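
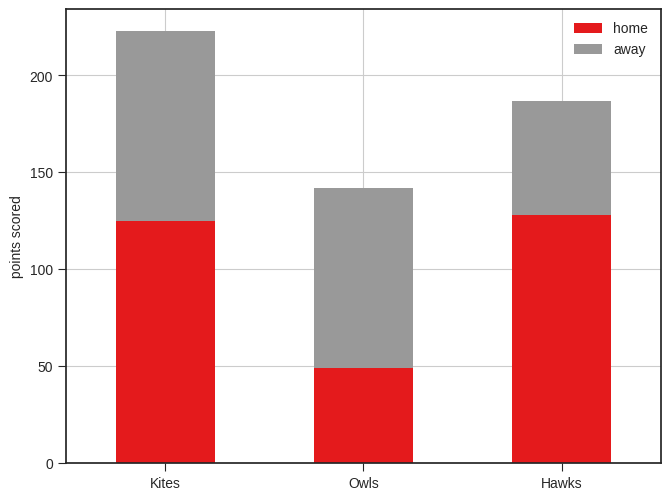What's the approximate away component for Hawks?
≈ 60

away top ≈ 180, bottom ≈ 120; segment ≈ 60.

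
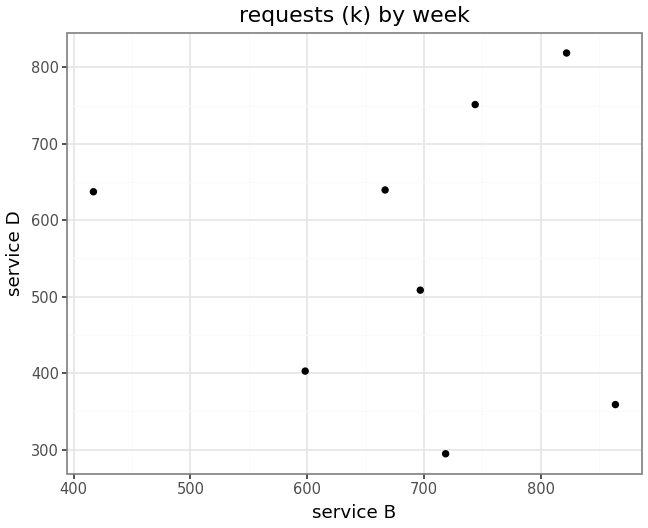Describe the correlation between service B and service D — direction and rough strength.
no clear correlation

Points are roughly uncorrelated; weak (|r| ≈ 0.0).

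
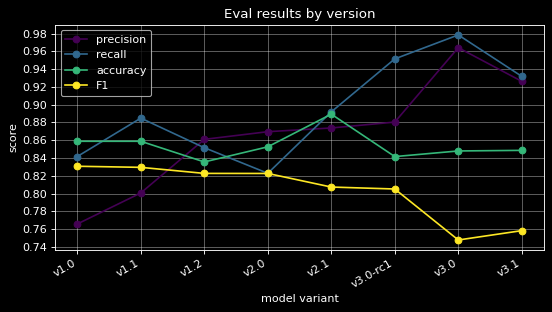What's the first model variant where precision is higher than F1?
v1.2

v1.1: precision ≈ 0.80 vs F1 ≈ 0.82 (not yet); v1.2: precision ≈ 0.86 vs F1 ≈ 0.82 (first crossover).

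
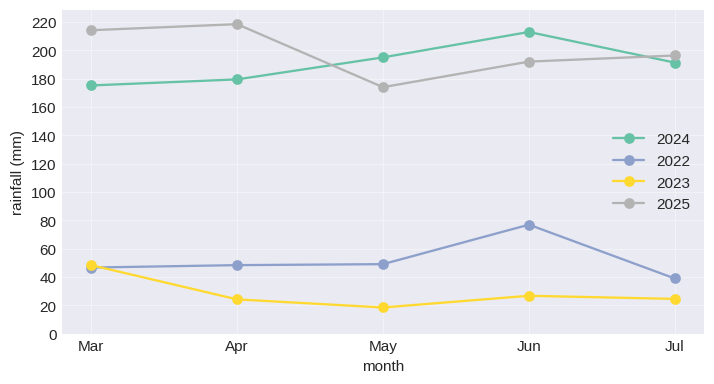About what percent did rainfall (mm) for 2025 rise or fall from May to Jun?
≈ +11.1%

May ≈ 180, Jun ≈ 200; (200 − 180) / 180 ≈ +11.1%.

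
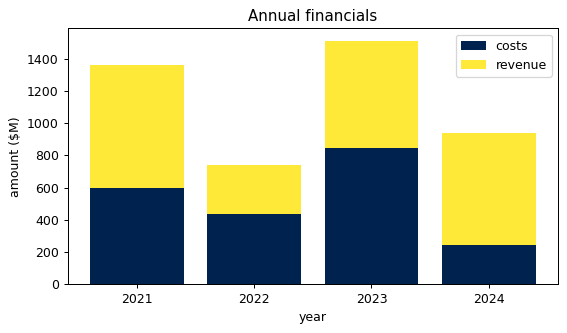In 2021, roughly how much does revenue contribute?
revenue top ≈ 1400, bottom ≈ 600; segment ≈ 800.

≈ 800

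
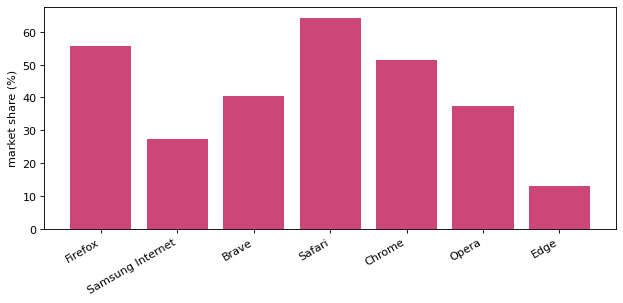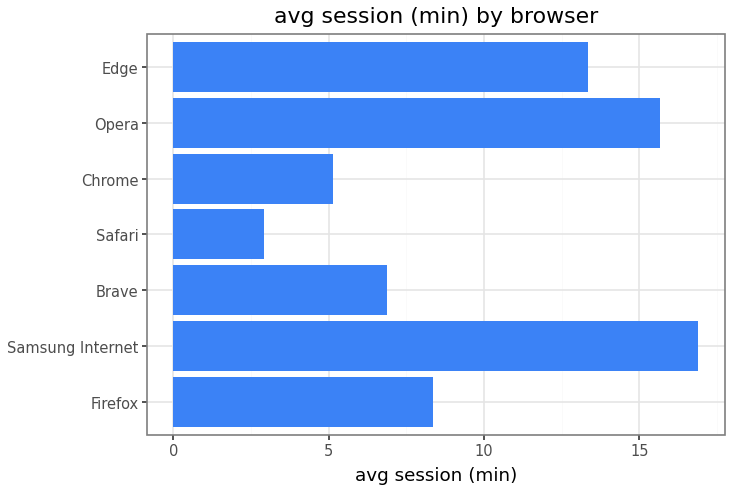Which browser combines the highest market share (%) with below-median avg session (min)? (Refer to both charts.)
Safari

Chart 2 median avg session (min) ≈ 8; below-median browsers: Brave, Safari, Chrome. Among those, Safari has the highest market share (%) (≈ 60).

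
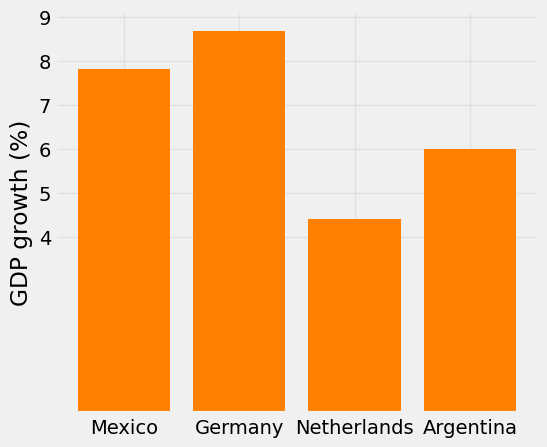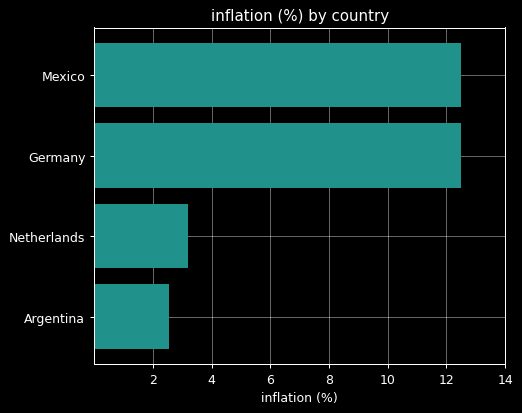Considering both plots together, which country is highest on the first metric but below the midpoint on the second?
Argentina

Chart 2 median inflation (%) ≈ 8; below-median countries: Netherlands, Argentina. Among those, Argentina has the highest GDP growth (%) (≈ 6).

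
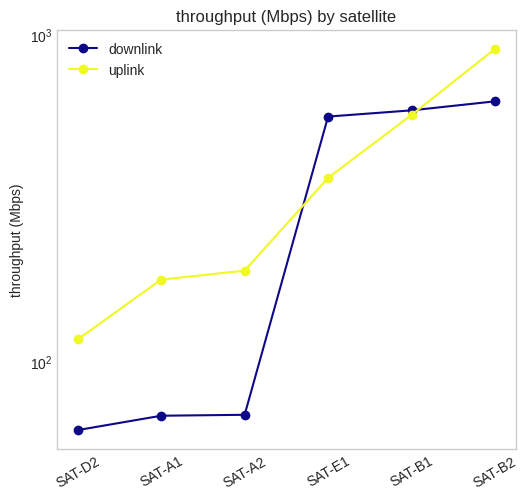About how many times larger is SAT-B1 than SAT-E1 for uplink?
SAT-B1 ≈ 600, SAT-E1 ≈ 400; 600/400 ≈ 1.5.

≈ 1.5×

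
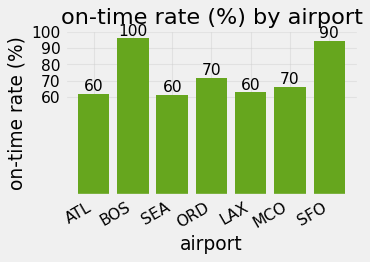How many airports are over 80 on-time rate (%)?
2

Above 80: BOS, SFO.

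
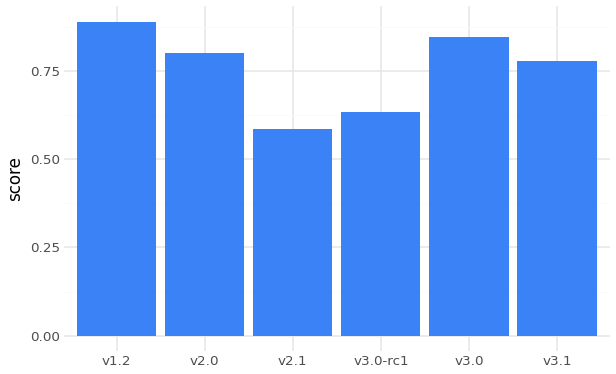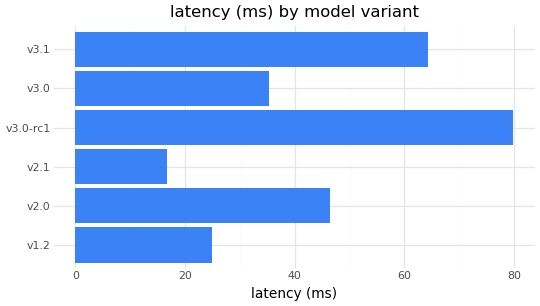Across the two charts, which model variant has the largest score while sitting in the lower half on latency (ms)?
Chart 2 median latency (ms) ≈ 40; below-median model variants: v1.2, v2.1, v3.0. Among those, v1.2 has the highest score (≈ 0.9).

v1.2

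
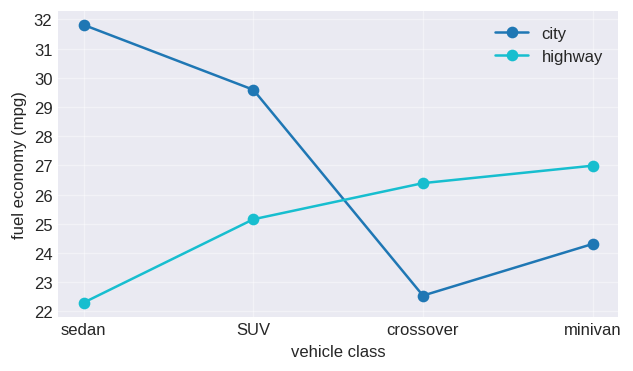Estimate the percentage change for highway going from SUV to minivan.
SUV ≈ 25, minivan ≈ 27; (27 − 25) / 25 ≈ +8%.

≈ +8%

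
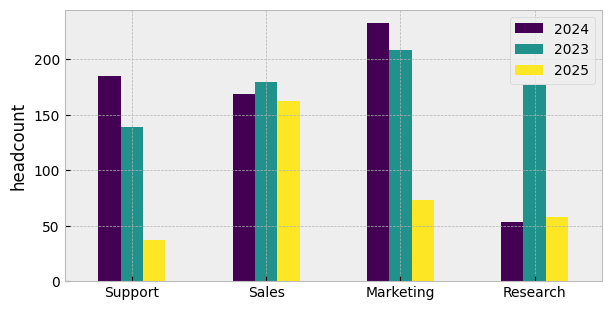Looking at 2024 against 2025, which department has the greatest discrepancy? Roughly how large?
Marketing: 2024 ≈ 240, 2025 ≈ 80 → gap ≈ 160. Next-largest (Support) is only ≈ 140.

Marketing, ≈ 160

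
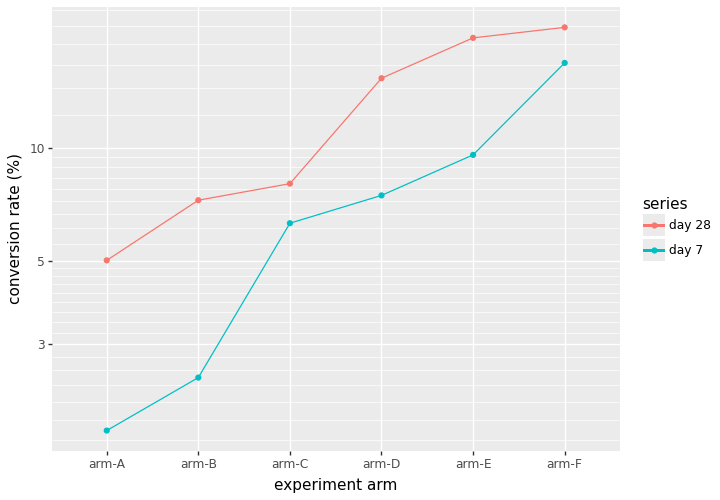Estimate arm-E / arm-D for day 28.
≈ 1.25×

arm-E ≈ 20, arm-D ≈ 16; 20/16 ≈ 1.25.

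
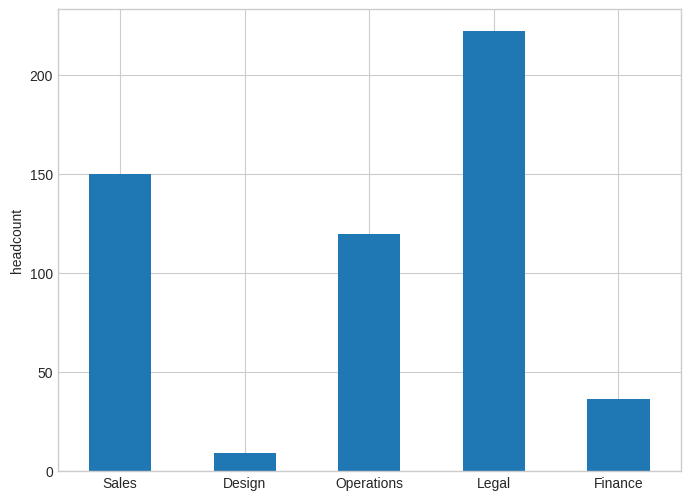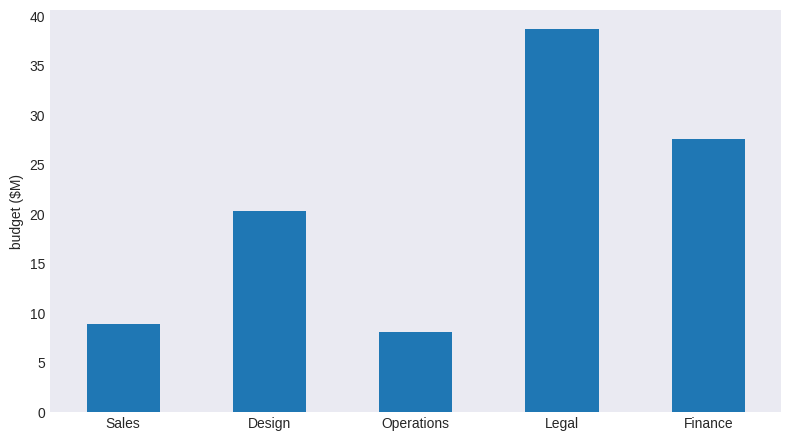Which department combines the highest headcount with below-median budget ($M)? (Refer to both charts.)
Chart 2 median budget ($M) ≈ 20; below-median departments: Sales, Operations. Among those, Sales has the highest headcount (≈ 150).

Sales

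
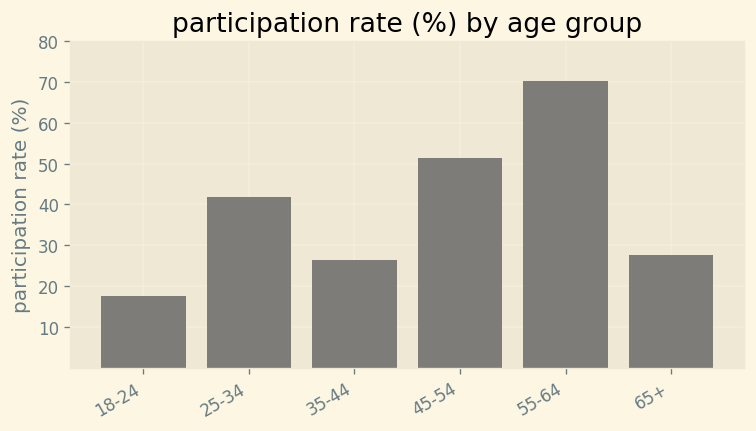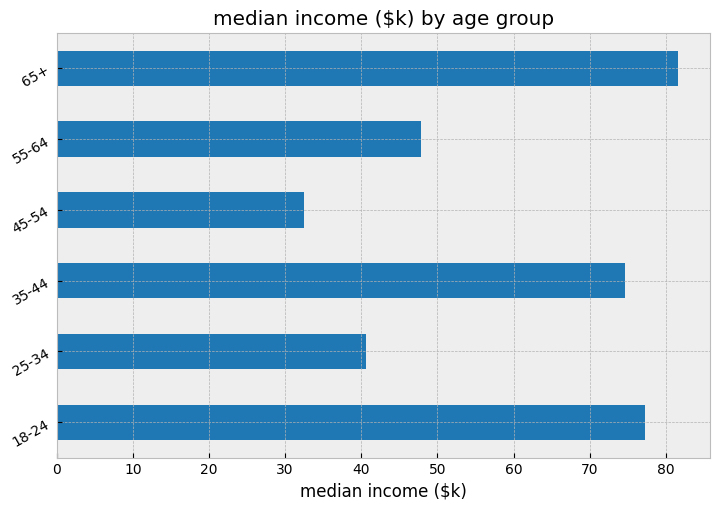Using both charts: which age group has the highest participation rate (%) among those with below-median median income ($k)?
Chart 2 median median income ($k) ≈ 60; below-median age groups: 25-34, 45-54, 55-64. Among those, 55-64 has the highest participation rate (%) (≈ 70).

55-64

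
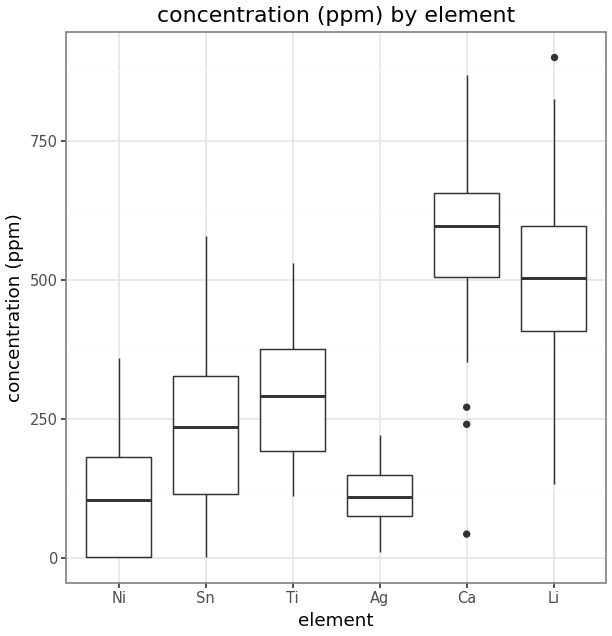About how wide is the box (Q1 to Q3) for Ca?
≈ 150

Q3 ≈ 650, Q1 ≈ 500; IQR ≈ 150.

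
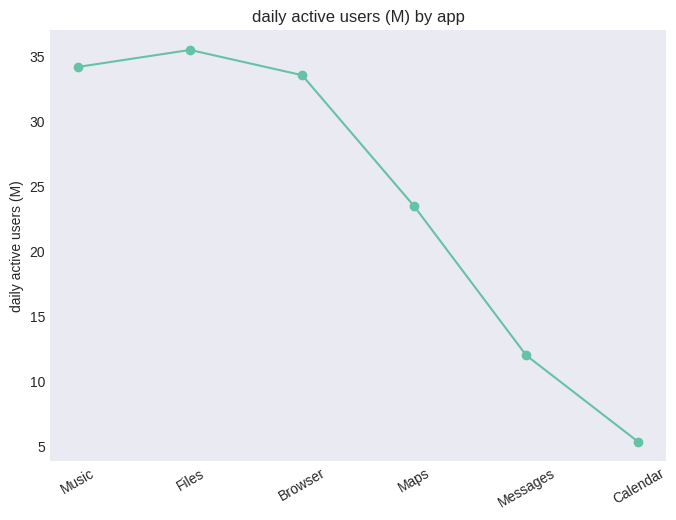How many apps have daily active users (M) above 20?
Above 20: Music, Files, Browser, Maps.

4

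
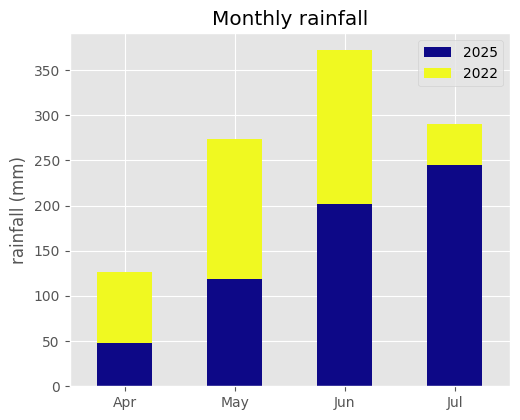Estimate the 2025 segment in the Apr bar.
≈ 50

2025 top ≈ 50, bottom ≈ 0; segment ≈ 50.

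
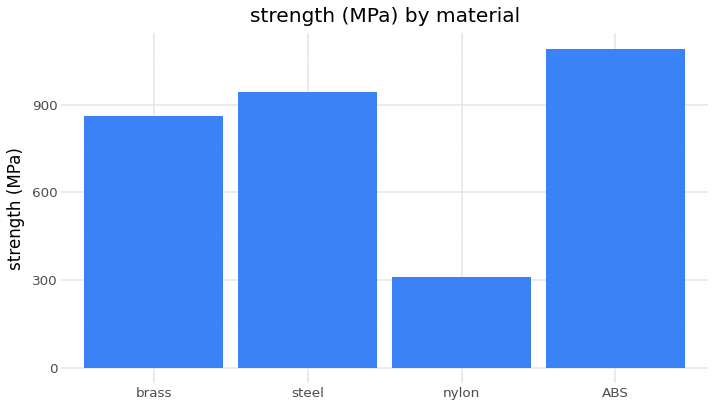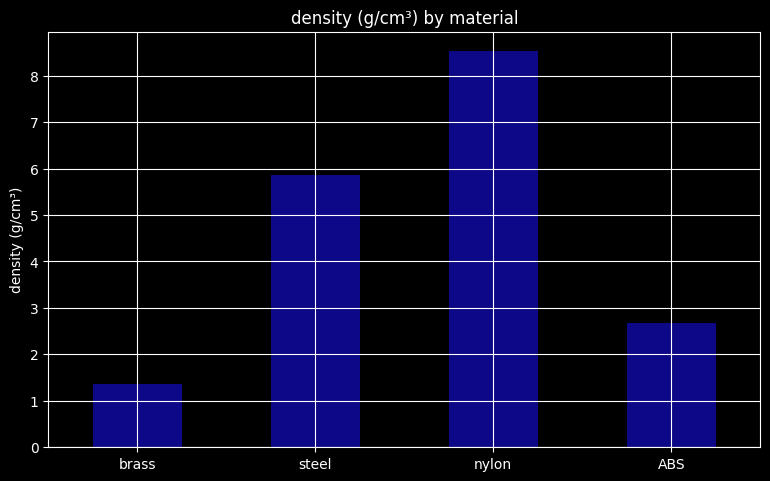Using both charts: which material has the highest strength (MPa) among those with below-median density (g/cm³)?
Chart 2 median density (g/cm³) ≈ 4; below-median materials: brass, ABS. Among those, ABS has the highest strength (MPa) (≈ 1100).

ABS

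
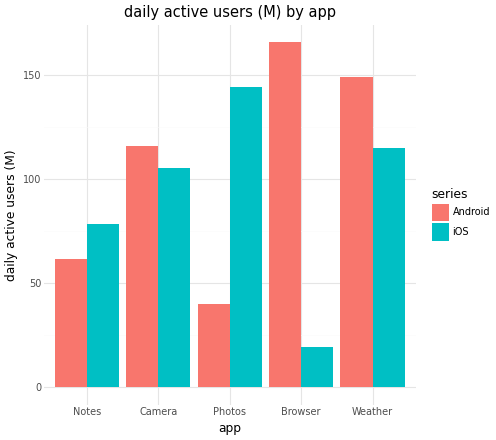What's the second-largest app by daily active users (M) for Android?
Weather

Top 3 for Android: Browser ≈ 160, Weather ≈ 140, Camera ≈ 120.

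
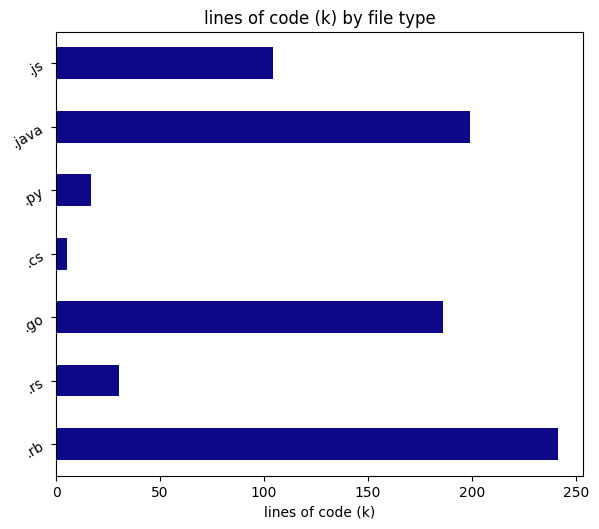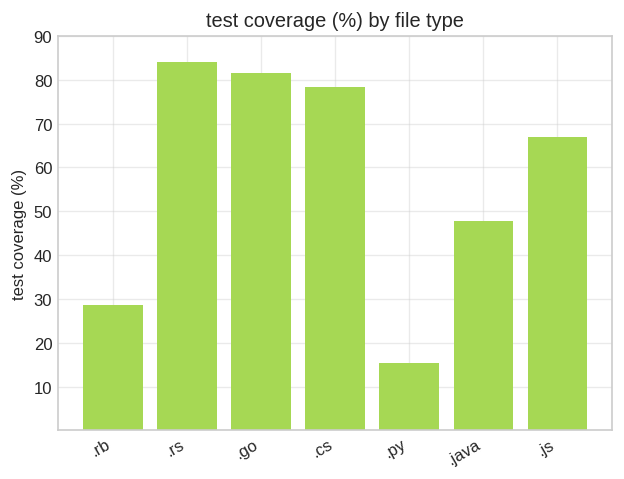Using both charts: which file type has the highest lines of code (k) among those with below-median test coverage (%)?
.rb

Chart 2 median test coverage (%) ≈ 70; below-median file types: .rb, .py, .java. Among those, .rb has the highest lines of code (k) (≈ 250).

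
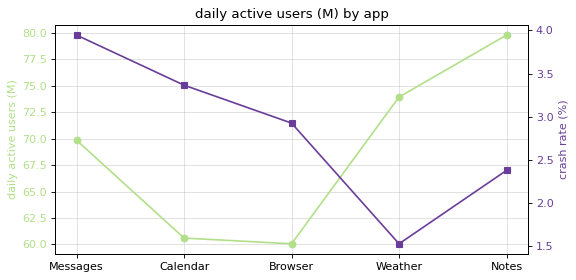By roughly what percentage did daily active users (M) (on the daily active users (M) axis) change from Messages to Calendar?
Messages ≈ 70, Calendar ≈ 60; (60 − 70) / 70 ≈ -14.3%.

≈ -14.3%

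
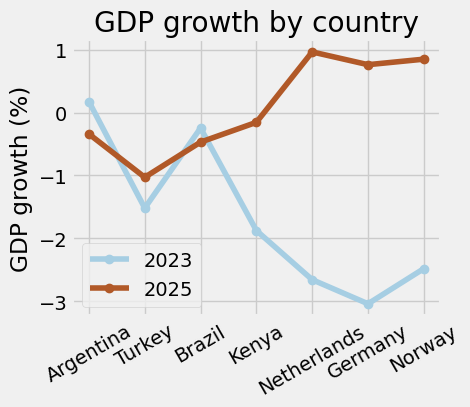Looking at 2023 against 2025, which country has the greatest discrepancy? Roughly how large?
Germany: 2023 ≈ -3.0, 2025 ≈ 1.0 → gap ≈ 4.0. Next-largest (Netherlands) is only ≈ 3.5.

Germany, ≈ 4.0 %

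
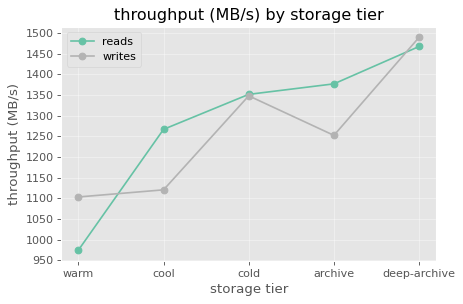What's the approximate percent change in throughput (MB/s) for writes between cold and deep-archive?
cold ≈ 1350, deep-archive ≈ 1500; (1500 − 1350) / 1350 ≈ +11.1%.

≈ +11.1%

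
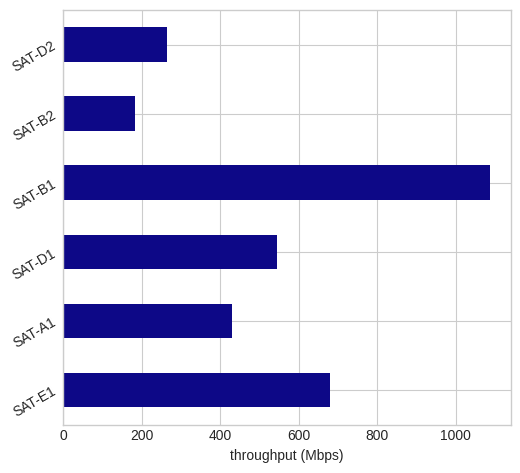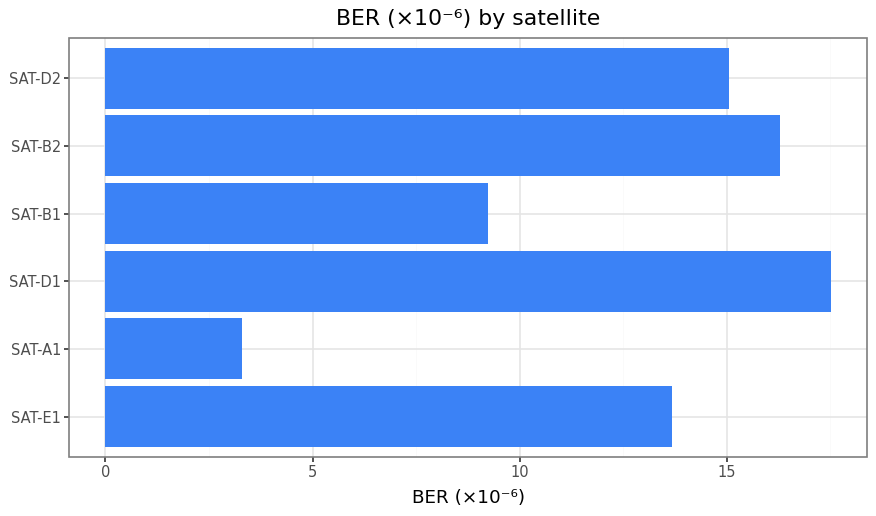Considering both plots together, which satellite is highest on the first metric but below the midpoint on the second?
Chart 2 median BER (×10⁻⁶) ≈ 14; below-median satellites: SAT-E1, SAT-A1, SAT-B1. Among those, SAT-B1 has the highest throughput (Mbps) (≈ 1100).

SAT-B1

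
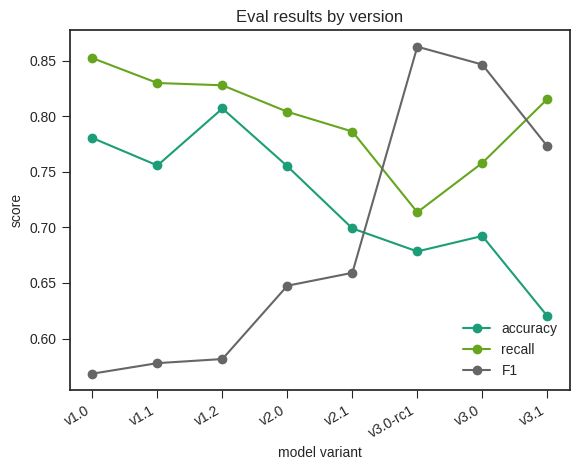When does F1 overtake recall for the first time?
v3.0-rc1

v2.1: F1 ≈ 0.65 vs recall ≈ 0.80 (not yet); v3.0-rc1: F1 ≈ 0.85 vs recall ≈ 0.70 (first crossover).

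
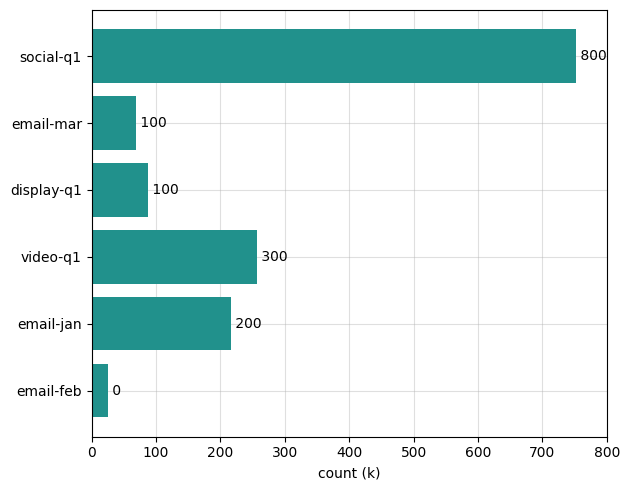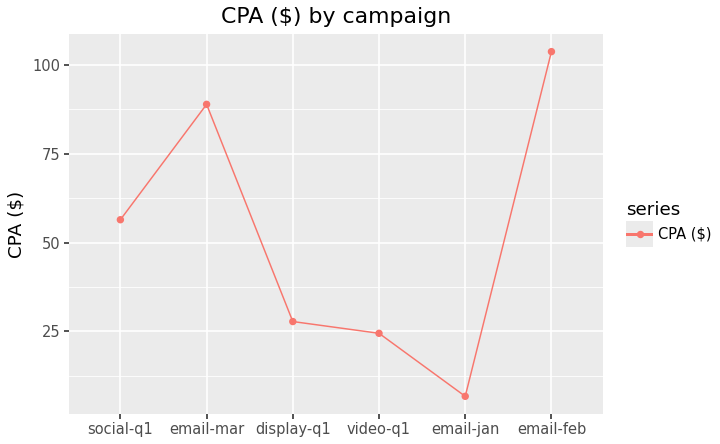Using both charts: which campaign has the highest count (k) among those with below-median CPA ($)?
video-q1

Chart 2 median CPA ($) ≈ 40; below-median campaigns: display-q1, video-q1, email-jan. Among those, video-q1 has the highest count (k) (≈ 300).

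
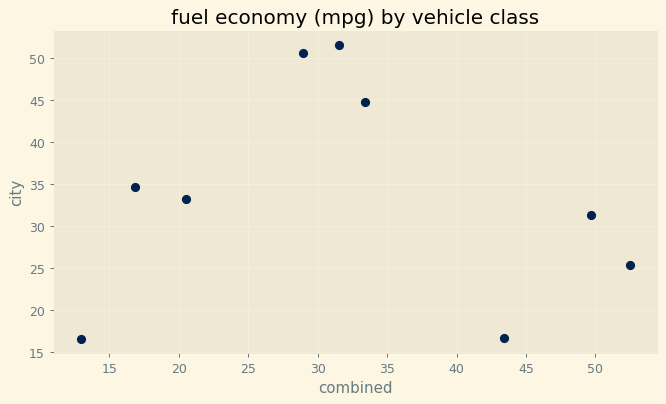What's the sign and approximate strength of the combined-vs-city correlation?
no clear correlation

Points are roughly uncorrelated; weak (|r| ≈ 0.1).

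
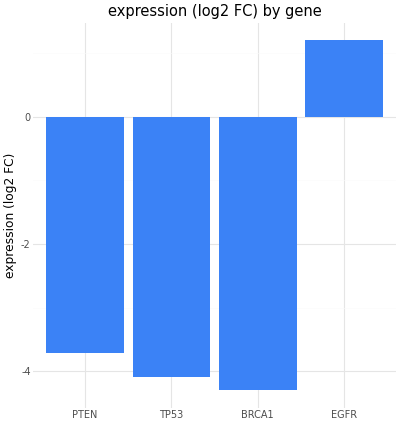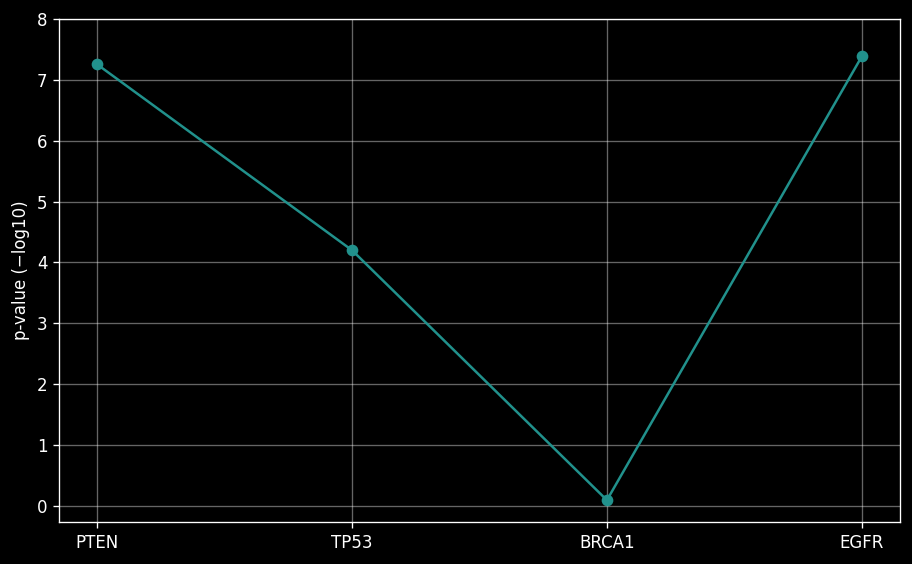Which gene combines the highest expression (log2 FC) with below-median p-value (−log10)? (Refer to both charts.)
Chart 2 median p-value (−log10) ≈ 6; below-median genes: TP53, BRCA1. Among those, TP53 has the highest expression (log2 FC) (≈ -4).

TP53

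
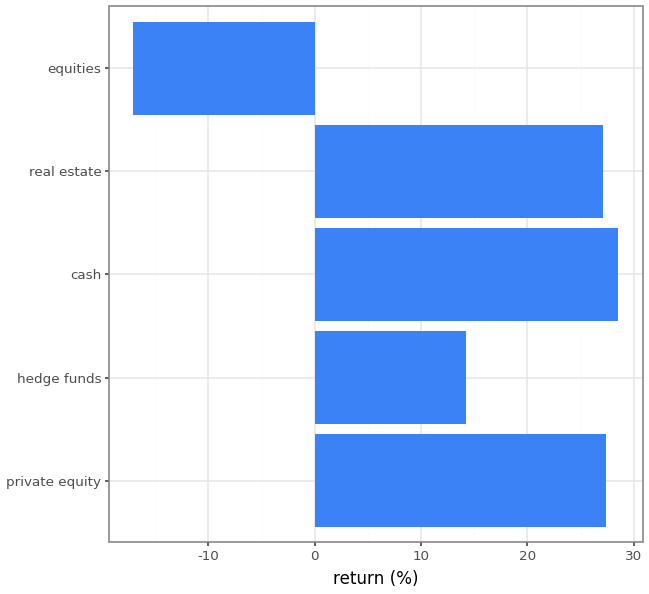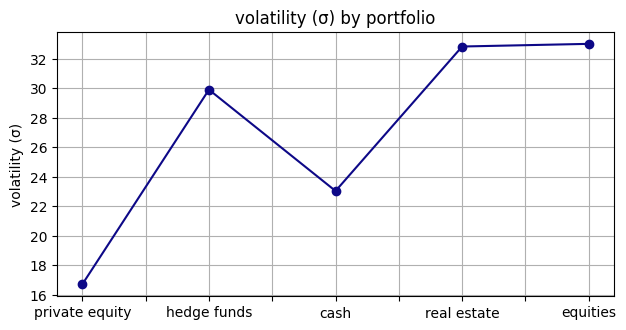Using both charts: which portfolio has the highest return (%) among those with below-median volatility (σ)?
cash

Chart 2 median volatility (σ) ≈ 30; below-median portfolios: private equity, cash. Among those, cash has the highest return (%) (≈ 30).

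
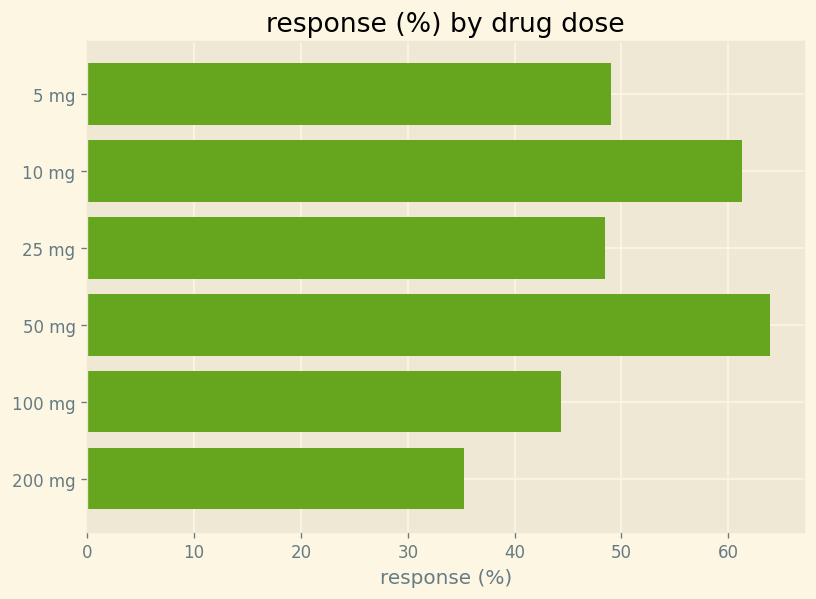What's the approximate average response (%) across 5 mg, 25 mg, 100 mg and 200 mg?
(50 + 50 + 40 + 40) / 4 ≈ 45.

≈ 45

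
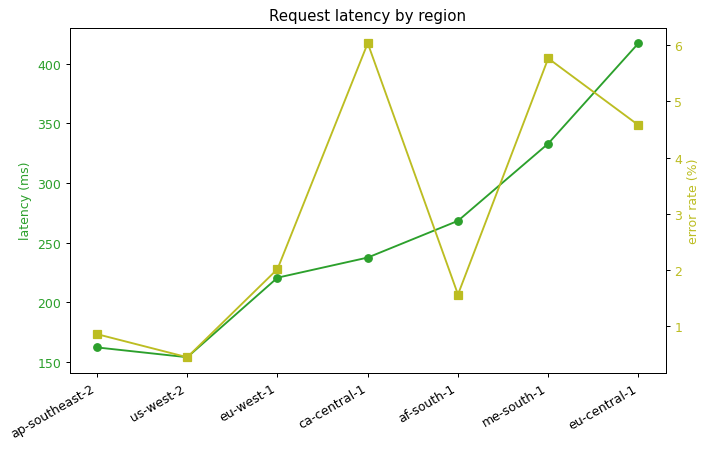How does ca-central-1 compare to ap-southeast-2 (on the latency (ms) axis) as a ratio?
ca-central-1 ≈ 250, ap-southeast-2 ≈ 150; 250/150 ≈ 1.67.

≈ 1.67×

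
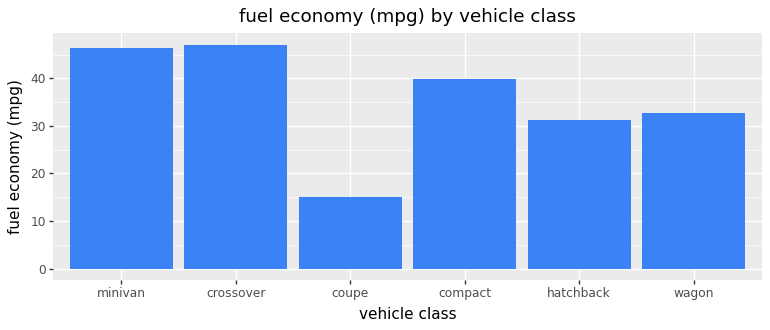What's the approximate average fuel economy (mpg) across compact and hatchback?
≈ 35

(40 + 30) / 2 ≈ 35.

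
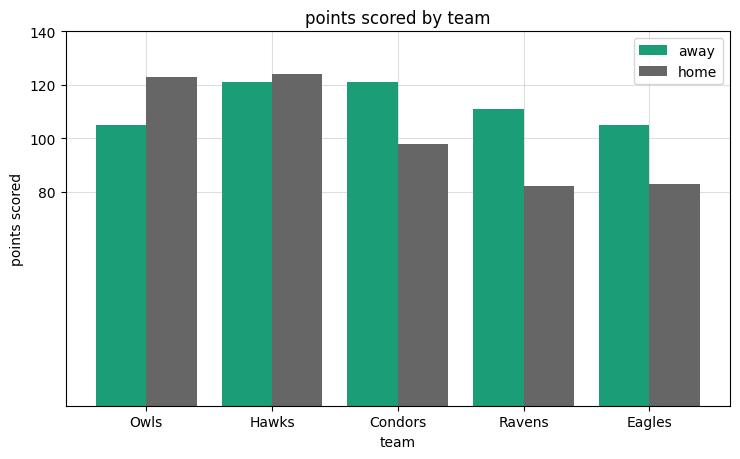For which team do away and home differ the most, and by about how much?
Ravens: away ≈ 120, home ≈ 80 → gap ≈ 40. Next-largest (Condors) is only ≈ 20.

Ravens, ≈ 40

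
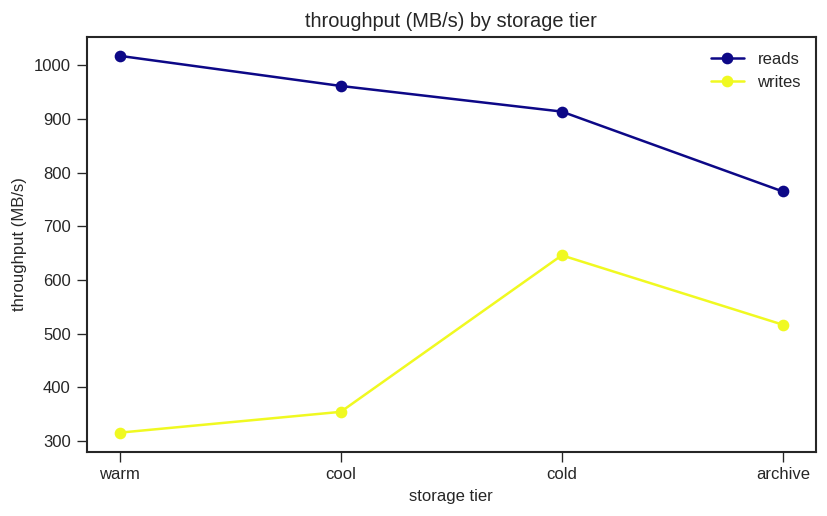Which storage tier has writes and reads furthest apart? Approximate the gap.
warm: writes ≈ 300, reads ≈ 1000 → gap ≈ 700. Next-largest (cool) is only ≈ 600.

warm, ≈ 700 MB/s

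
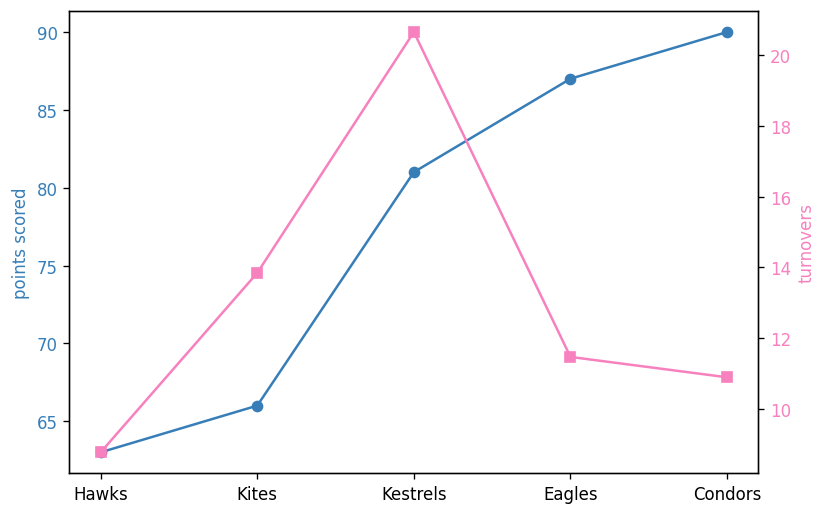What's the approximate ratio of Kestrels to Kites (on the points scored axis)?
≈ 1.23×

Kestrels ≈ 80, Kites ≈ 65; 80/65 ≈ 1.23.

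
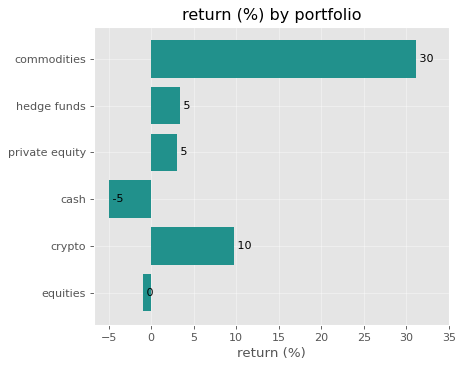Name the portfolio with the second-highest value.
crypto

Top 3: commodities ≈ 30, crypto ≈ 10, hedge funds ≈ 5.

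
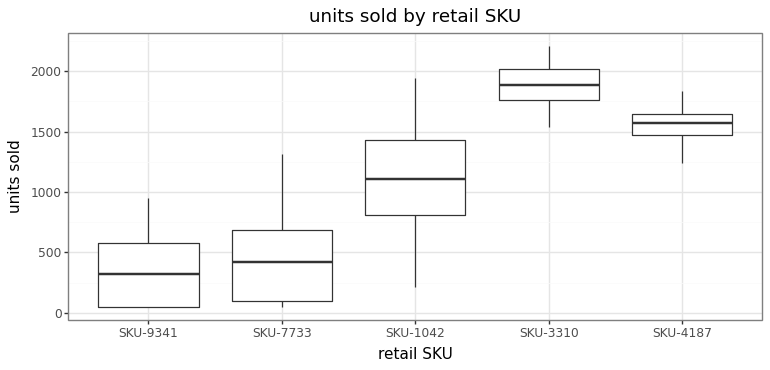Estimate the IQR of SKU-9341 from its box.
Q3 ≈ 600, Q1 ≈ 0; IQR ≈ 600.

≈ 600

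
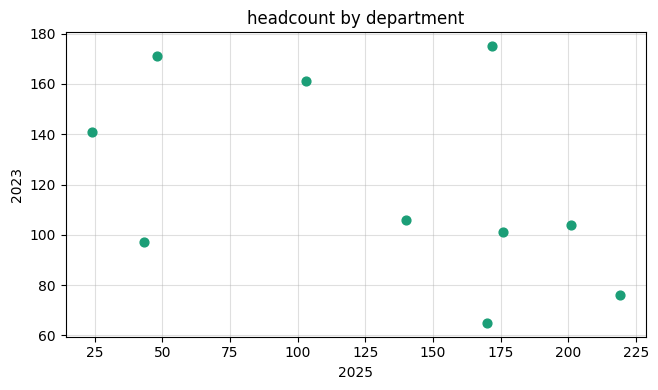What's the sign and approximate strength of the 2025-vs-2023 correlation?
negative, moderate

Points are negatively correlated; moderate (|r| ≈ 0.5).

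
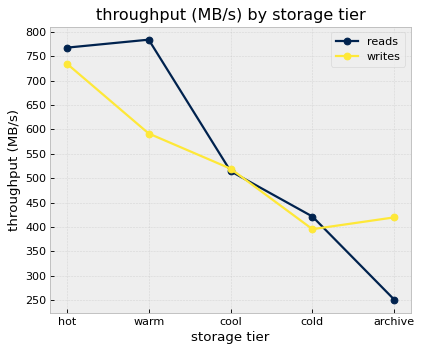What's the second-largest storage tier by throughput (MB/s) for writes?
warm

Top 3 for writes: hot ≈ 750, warm ≈ 600, cool ≈ 500.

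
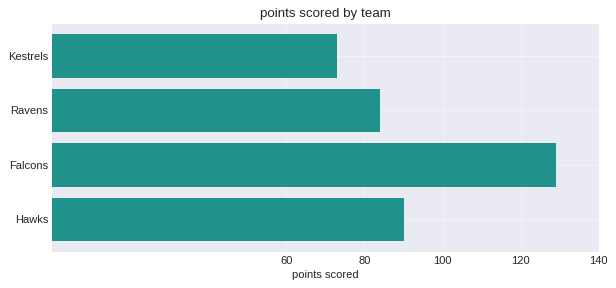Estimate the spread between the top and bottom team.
Max Falcons ≈ 120, min Kestrels ≈ 80; range ≈ 40.

≈ 40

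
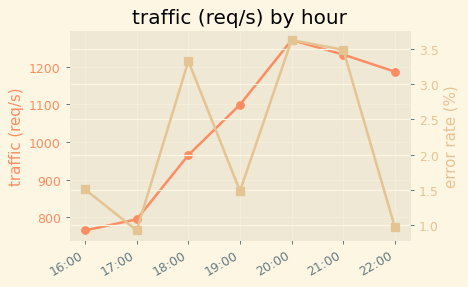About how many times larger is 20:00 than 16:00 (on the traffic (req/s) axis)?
20:00 ≈ 1250, 16:00 ≈ 750; 1250/750 ≈ 1.67.

≈ 1.67×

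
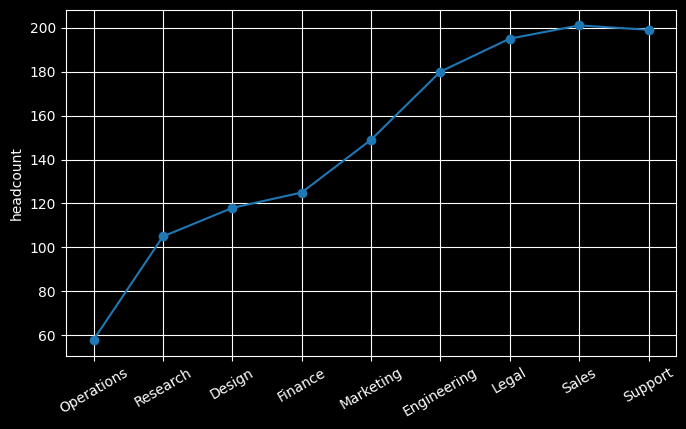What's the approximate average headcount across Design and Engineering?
(120 + 180) / 2 ≈ 150.

≈ 150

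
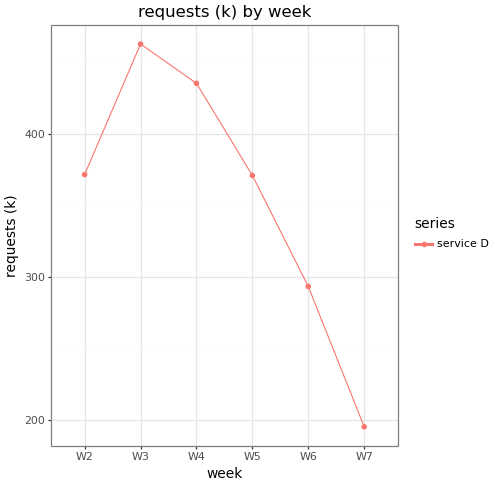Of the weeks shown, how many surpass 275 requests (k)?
Above 275: W2, W3, W4, W5, W6.

5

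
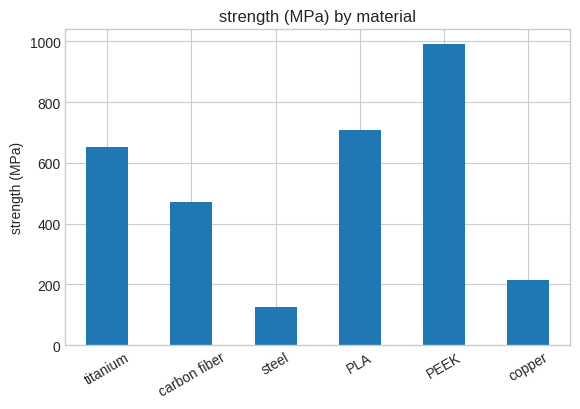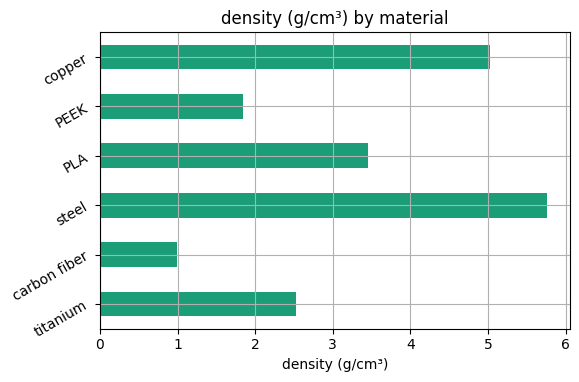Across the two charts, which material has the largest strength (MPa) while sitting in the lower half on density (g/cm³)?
PEEK

Chart 2 median density (g/cm³) ≈ 3; below-median materials: titanium, carbon fiber, PEEK. Among those, PEEK has the highest strength (MPa) (≈ 1000).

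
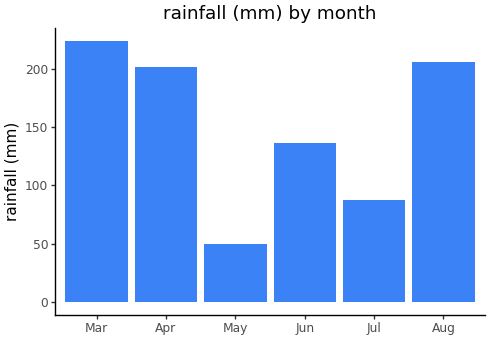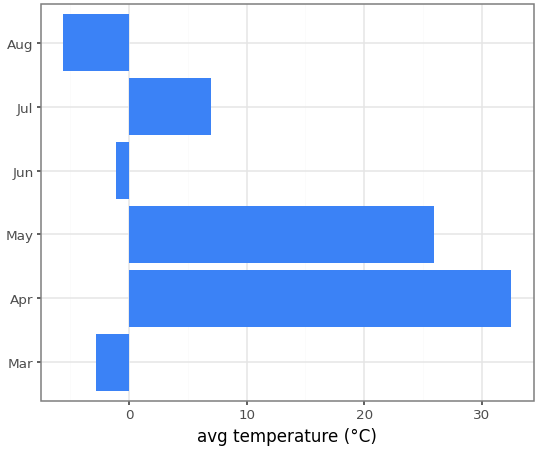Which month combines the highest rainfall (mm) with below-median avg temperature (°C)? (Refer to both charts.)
Mar

Chart 2 median avg temperature (°C) ≈ 5; below-median months: Mar, Jun, Aug. Among those, Mar has the highest rainfall (mm) (≈ 225).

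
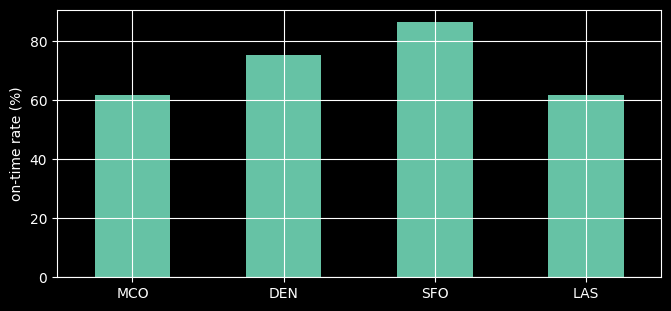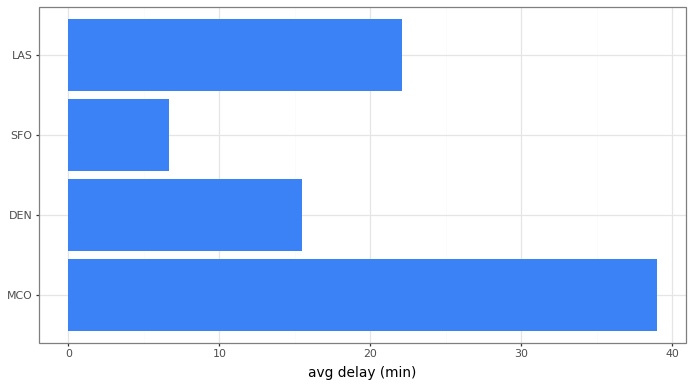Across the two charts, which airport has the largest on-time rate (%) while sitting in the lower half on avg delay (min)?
Chart 2 median avg delay (min) ≈ 20; below-median airports: DEN, SFO. Among those, SFO has the highest on-time rate (%) (≈ 90).

SFO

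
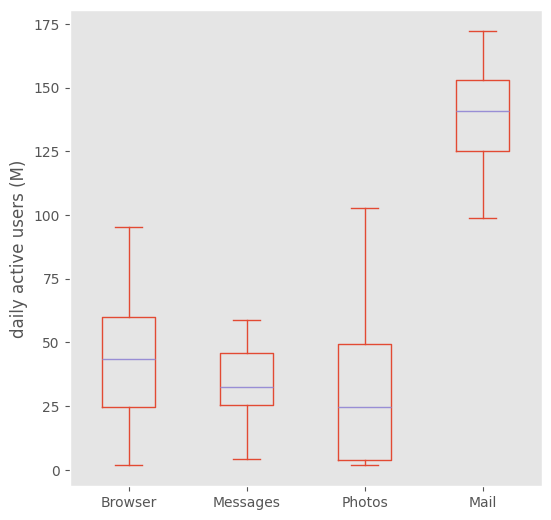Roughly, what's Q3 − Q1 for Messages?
≈ 20

Q3 ≈ 50, Q1 ≈ 30; IQR ≈ 20.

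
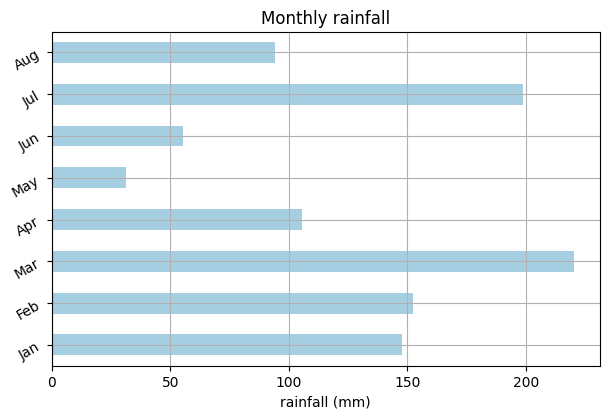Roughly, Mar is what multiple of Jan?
Mar ≈ 220, Jan ≈ 140; 220/140 ≈ 1.57.

≈ 1.57×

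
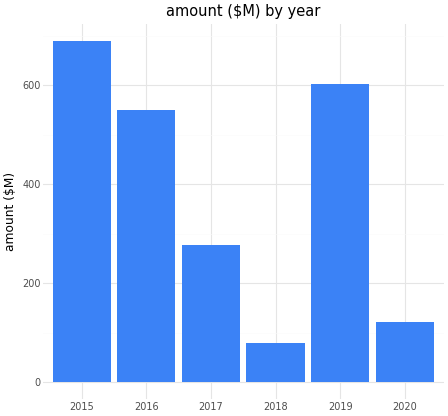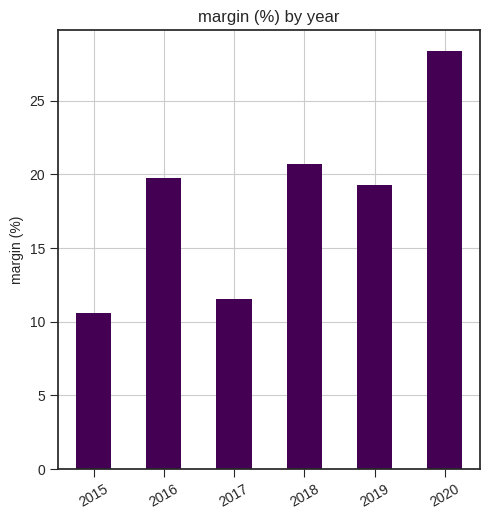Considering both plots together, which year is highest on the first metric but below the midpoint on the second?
2015

Chart 2 median margin (%) ≈ 20; below-median years: 2015, 2017, 2019. Among those, 2015 has the highest amount ($M) (≈ 700).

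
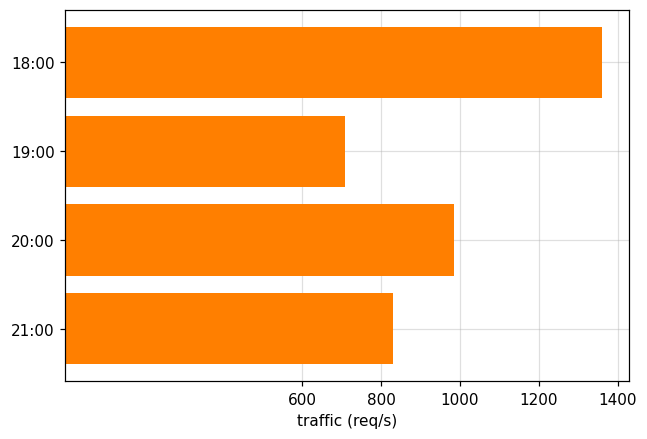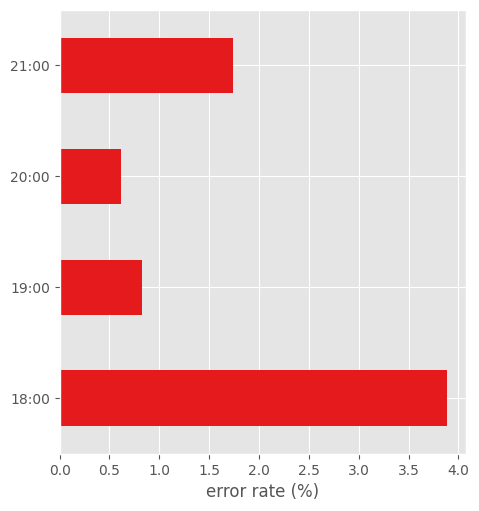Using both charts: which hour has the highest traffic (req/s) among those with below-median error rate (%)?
Chart 2 median error rate (%) ≈ 1.5; below-median hours: 19:00, 20:00. Among those, 20:00 has the highest traffic (req/s) (≈ 1000).

20:00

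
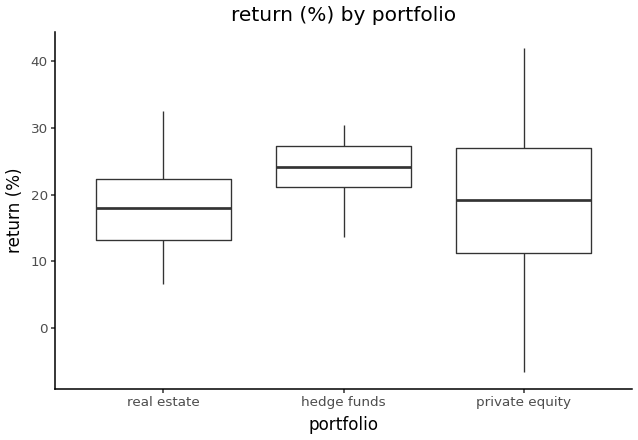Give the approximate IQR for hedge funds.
≈ 6

Q3 ≈ 27, Q1 ≈ 21; IQR ≈ 6.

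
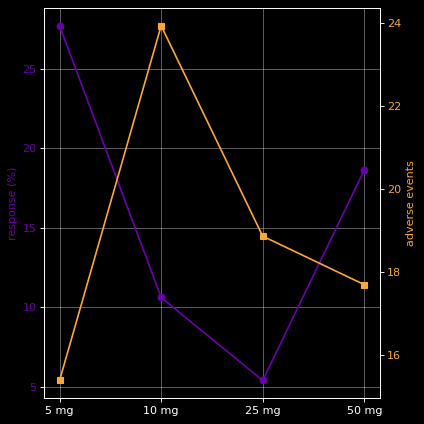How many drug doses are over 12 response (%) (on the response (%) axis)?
Above 12: 5 mg, 50 mg.

2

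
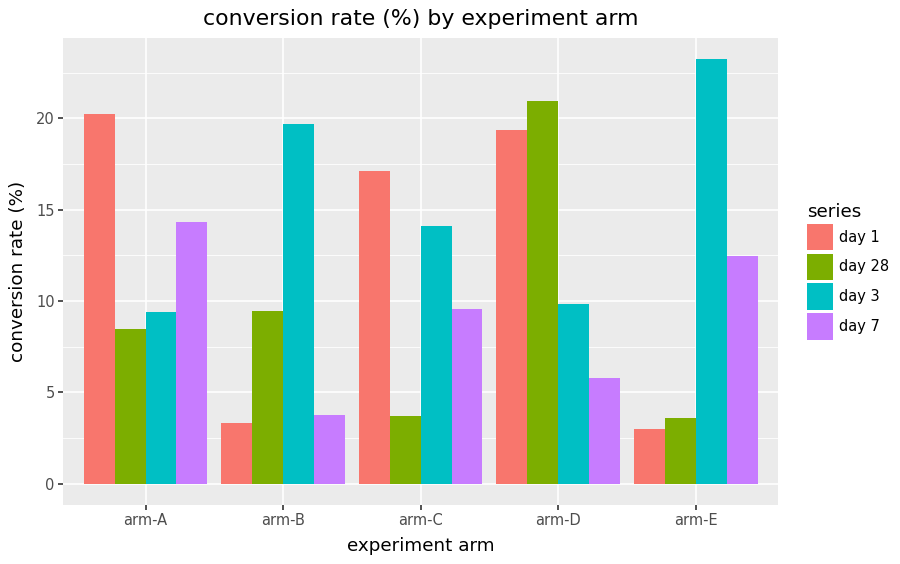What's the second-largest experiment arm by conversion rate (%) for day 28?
arm-B

Top 3 for day 28: arm-D ≈ 20, arm-B ≈ 10, arm-A ≈ 8.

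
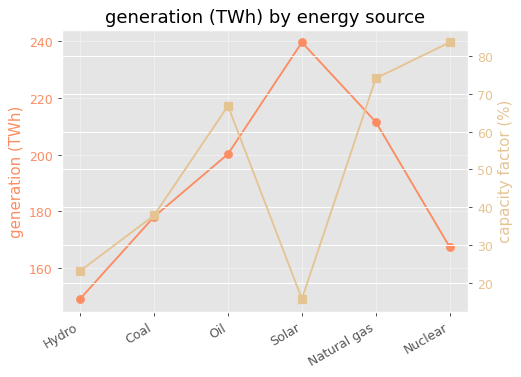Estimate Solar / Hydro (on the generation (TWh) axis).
Solar ≈ 240, Hydro ≈ 150; 240/150 ≈ 1.6.

≈ 1.6×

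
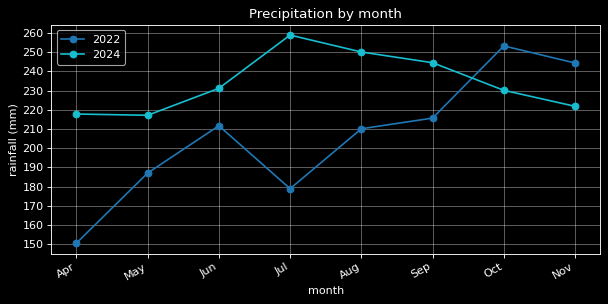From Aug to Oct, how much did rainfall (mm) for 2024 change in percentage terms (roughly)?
Aug ≈ 250, Oct ≈ 230; (230 − 250) / 250 ≈ -8%.

≈ -8%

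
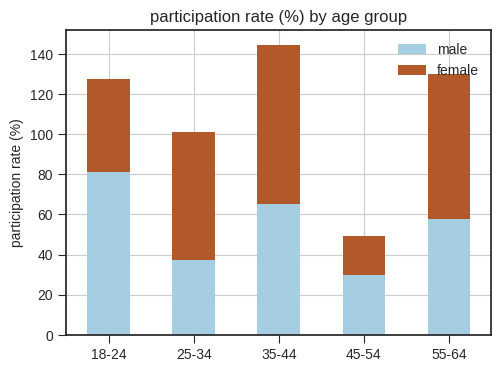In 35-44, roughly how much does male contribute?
≈ 60

male top ≈ 60, bottom ≈ 0; segment ≈ 60.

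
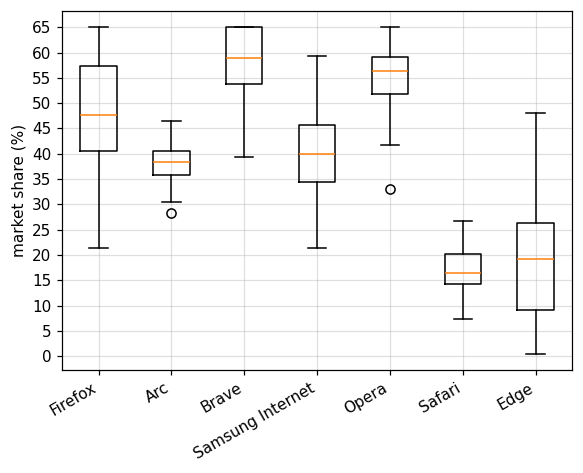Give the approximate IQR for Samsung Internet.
Q3 ≈ 45, Q1 ≈ 35; IQR ≈ 10.

≈ 10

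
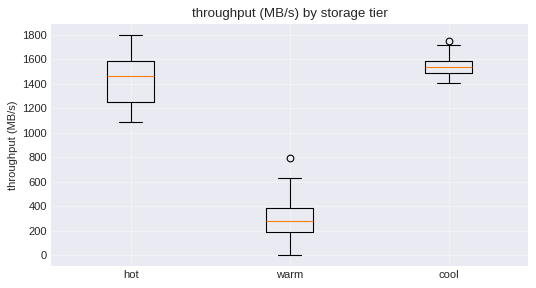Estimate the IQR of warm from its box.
Q3 ≈ 400, Q1 ≈ 200; IQR ≈ 200.

≈ 200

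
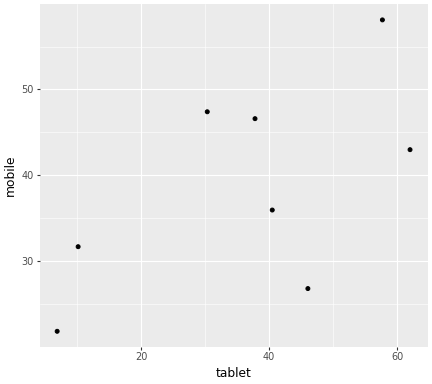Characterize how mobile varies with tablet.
positive, moderate

Points are positively correlated; moderate (|r| ≈ 0.6).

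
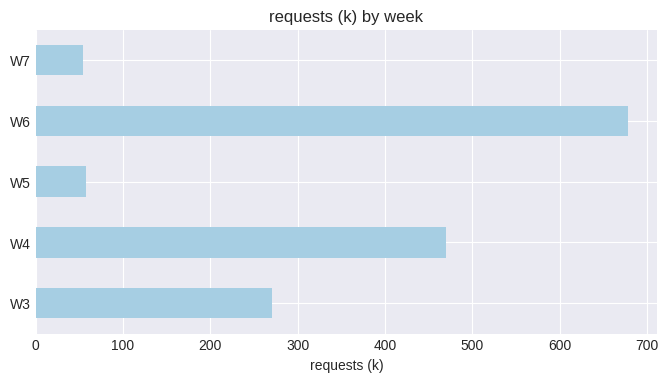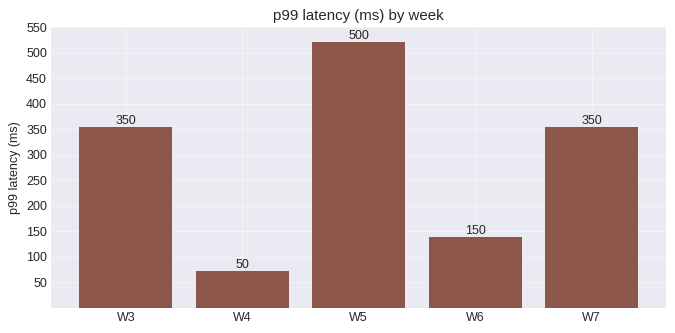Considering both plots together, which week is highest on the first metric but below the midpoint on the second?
W6

Chart 2 median p99 latency (ms) ≈ 350; below-median weeks: W4, W6. Among those, W6 has the highest requests (k) (≈ 700).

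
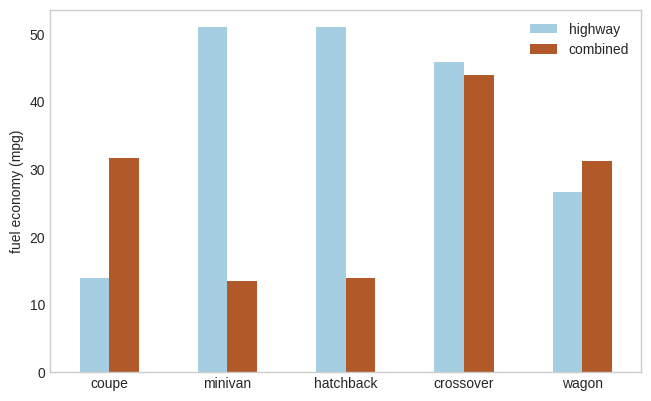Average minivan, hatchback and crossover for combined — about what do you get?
≈ 25

(15 + 15 + 45) / 3 ≈ 25.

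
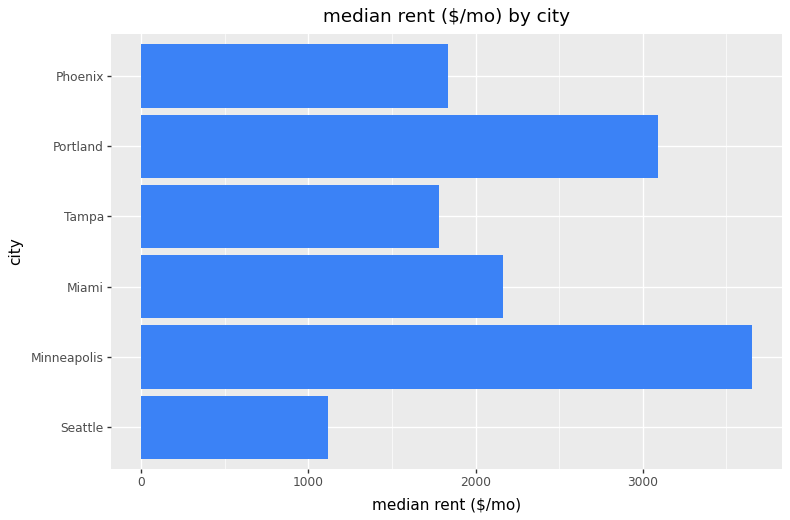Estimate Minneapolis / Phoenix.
≈ 1.75×

Minneapolis ≈ 3500, Phoenix ≈ 2000; 3500/2000 ≈ 1.75.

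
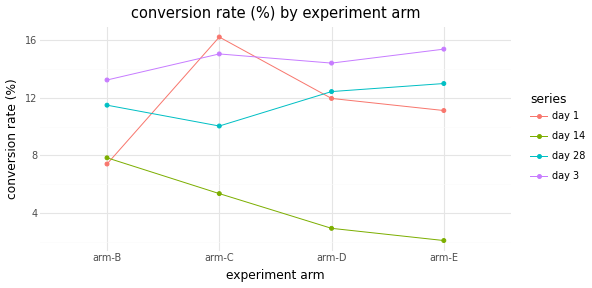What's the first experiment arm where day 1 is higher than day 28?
arm-B: day 1 ≈ 8 vs day 28 ≈ 12 (not yet); arm-C: day 1 ≈ 16 vs day 28 ≈ 10 (first crossover).

arm-C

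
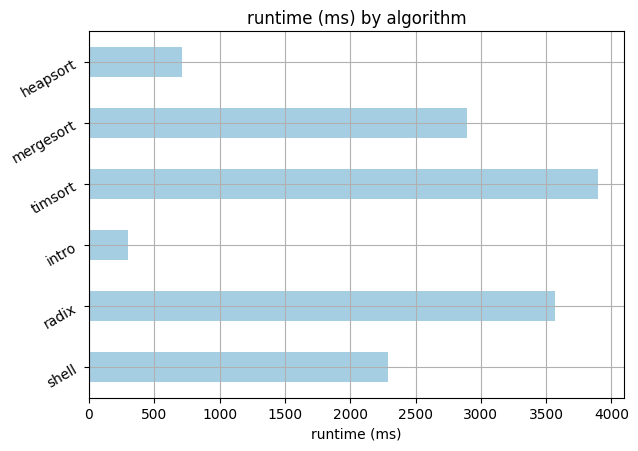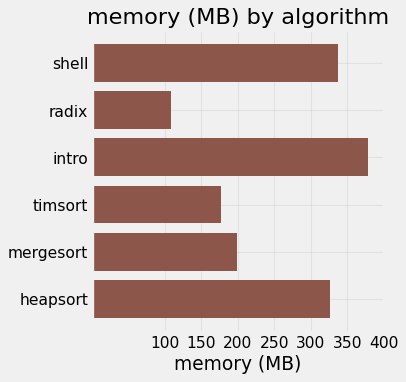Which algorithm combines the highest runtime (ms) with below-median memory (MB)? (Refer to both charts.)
Chart 2 median memory (MB) ≈ 250; below-median algorithms: radix, timsort, mergesort. Among those, timsort has the highest runtime (ms) (≈ 4000).

timsort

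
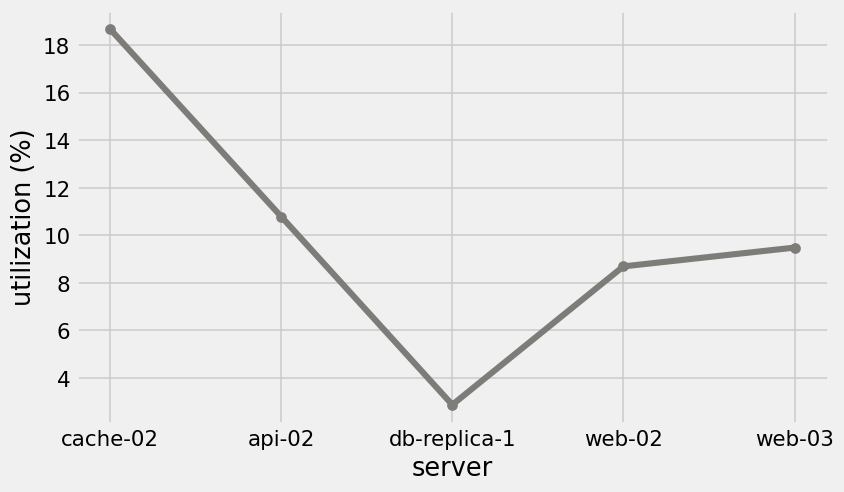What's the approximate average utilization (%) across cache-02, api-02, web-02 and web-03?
≈ 12

(18 + 10 + 8 + 10) / 4 ≈ 12.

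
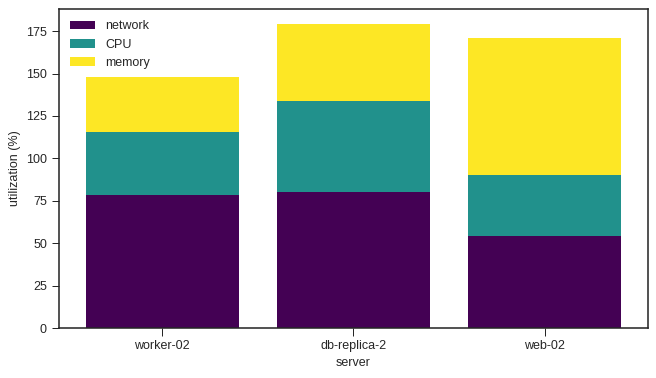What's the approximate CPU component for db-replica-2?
≈ 60

CPU top ≈ 140, bottom ≈ 80; segment ≈ 60.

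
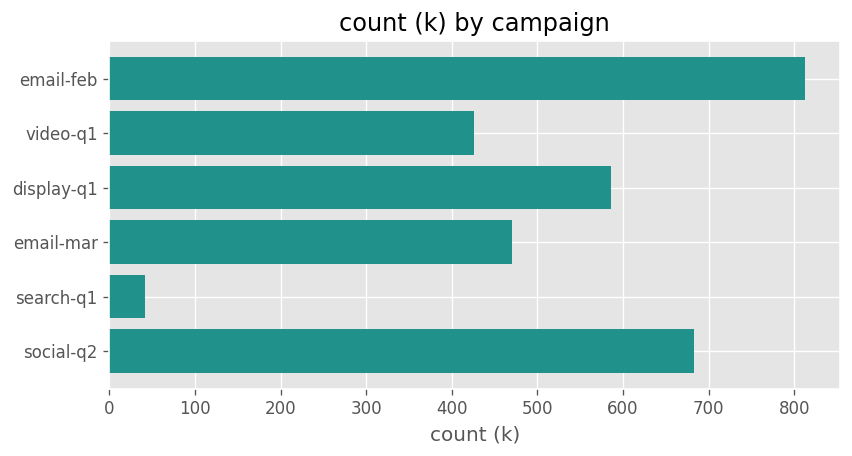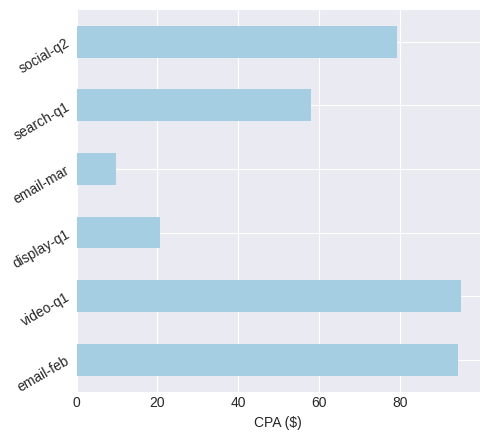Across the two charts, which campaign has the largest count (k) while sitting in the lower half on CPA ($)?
Chart 2 median CPA ($) ≈ 70; below-median campaigns: display-q1, email-mar, search-q1. Among those, display-q1 has the highest count (k) (≈ 600).

display-q1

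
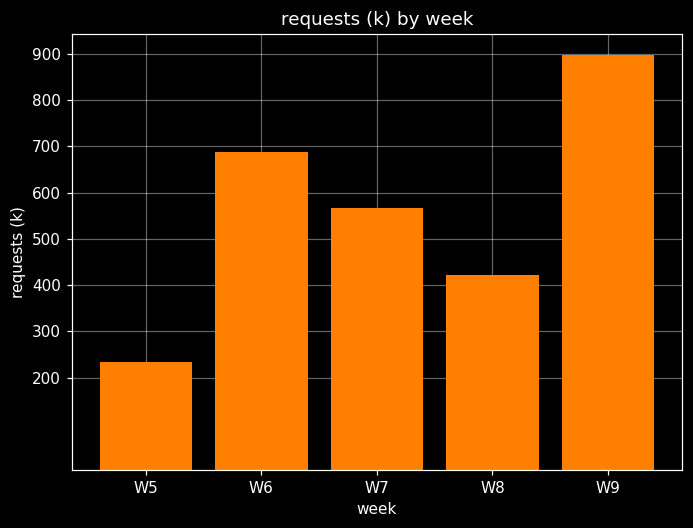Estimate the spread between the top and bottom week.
≈ 700

Max W9 ≈ 900, min W5 ≈ 200; range ≈ 700.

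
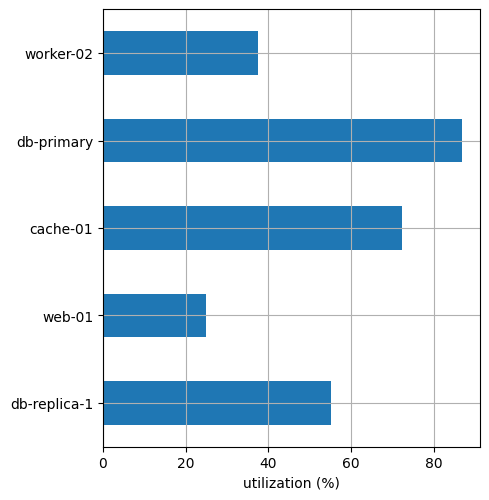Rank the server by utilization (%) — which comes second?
Top 3: db-primary ≈ 90, cache-01 ≈ 70, db-replica-1 ≈ 60.

cache-01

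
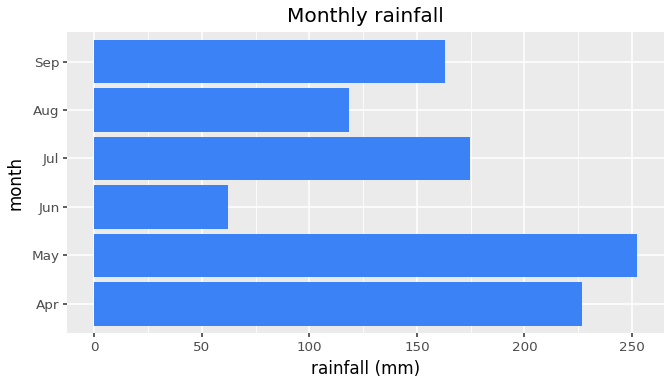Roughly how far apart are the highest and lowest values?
Max May ≈ 250, min Jun ≈ 50; range ≈ 200.

≈ 200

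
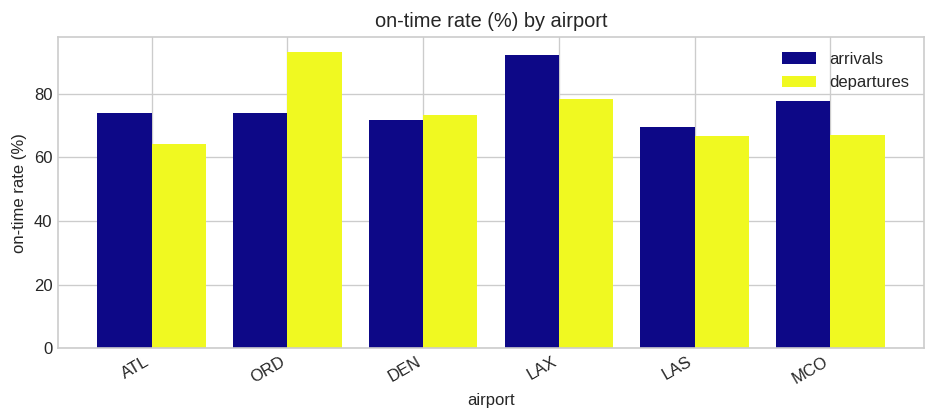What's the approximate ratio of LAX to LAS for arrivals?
LAX ≈ 90, LAS ≈ 70; 90/70 ≈ 1.29.

≈ 1.29×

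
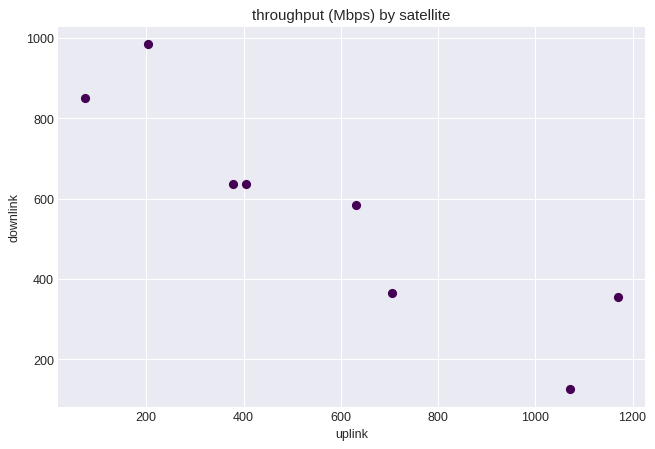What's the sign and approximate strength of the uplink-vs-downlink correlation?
Points are negatively correlated; strong (|r| ≈ 0.9).

negative, strong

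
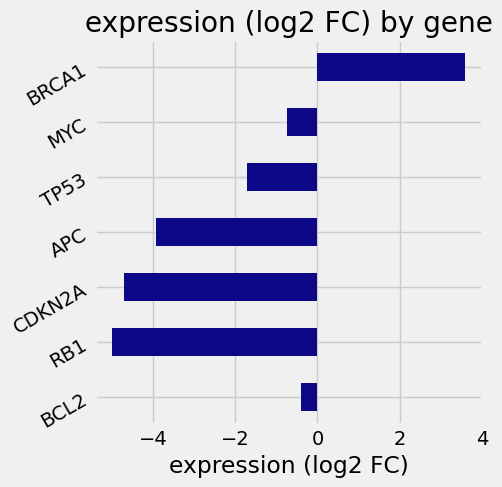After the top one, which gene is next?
Top 3: BRCA1 ≈ 4, BCL2 ≈ 0, MYC ≈ -1.

BCL2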